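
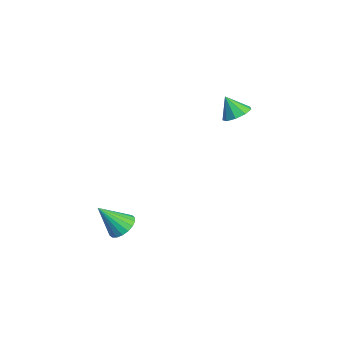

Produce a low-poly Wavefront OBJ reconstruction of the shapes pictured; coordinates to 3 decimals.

v -3.248 2.765 2.643
v -2.698 2.956 2.974
v -3.632 2.355 3.517
v -3.014 3.288 2.991
v -3.44 3.375 2.845
v -3.776 3.177 2.604
v -3.865 2.786 2.382
v -3.665 2.386 2.281
v -3.271 2.163 2.35
v -2.865 2.222 2.555
v -2.639 2.536 2.802
v -1.529 -2.456 -2.124
v -1.035 -2.131 -1.788
v -1.711 -3.404 -0.936
v -1.283 -1.979 -1.705
v -1.58 -1.922 -1.705
v -1.867 -1.971 -1.788
v -2.087 -2.116 -1.938
v -2.197 -2.328 -2.124
v -2.174 -2.565 -2.31
v -2.023 -2.781 -2.459
v -1.774 -2.933 -2.542
v -1.477 -2.99 -2.542
v -1.19 -2.941 -2.459
v -0.97 -2.796 -2.31
v -0.861 -2.584 -2.123
v -0.884 -2.347 -1.937
f 2 1 4
f 2 4 3
f 4 1 5
f 4 5 3
f 5 1 6
f 5 6 3
f 6 1 7
f 6 7 3
f 7 1 8
f 7 8 3
f 8 1 9
f 8 9 3
f 9 1 10
f 9 10 3
f 10 1 11
f 10 11 3
f 11 1 2
f 11 2 3
f 13 12 15
f 13 15 14
f 15 12 16
f 15 16 14
f 16 12 17
f 16 17 14
f 17 12 18
f 17 18 14
f 18 12 19
f 18 19 14
f 19 12 20
f 19 20 14
f 20 12 21
f 20 21 14
f 21 12 22
f 21 22 14
f 22 12 23
f 22 23 14
f 23 12 24
f 23 24 14
f 24 12 25
f 24 25 14
f 25 12 26
f 25 26 14
f 26 12 27
f 26 27 14
f 27 12 13
f 27 13 14



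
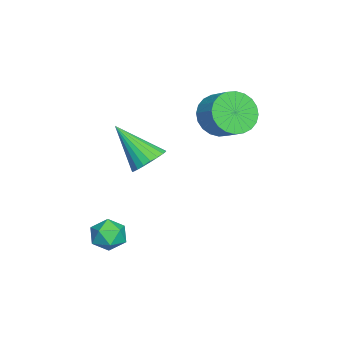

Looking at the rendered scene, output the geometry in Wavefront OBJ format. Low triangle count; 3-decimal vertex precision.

v 2.134 -1.318 -0.863
v 2.78 -1.141 -0.482
v 1.646 -2.642 0.583
v 2.571 -0.931 -0.36
v 2.287 -0.788 -0.325
v 1.976 -0.736 -0.383
v 1.693 -0.786 -0.524
v 1.486 -0.927 -0.724
v 1.391 -1.136 -0.947
v 1.425 -1.376 -1.156
v 1.581 -1.607 -1.314
v 1.833 -1.787 -1.394
v 2.137 -1.886 -1.382
v 2.441 -1.887 -1.281
v 2.692 -1.79 -1.107
v 2.846 -1.611 -0.891
v 2.877 -1.381 -0.67
v -0.977 0.787 0.013
v -0.229 0.54 -0.603
v 0.464 1.206 -0.029
v -0.283 1.453 0.587
v -0.378 0.851 -0.785
v 0.316 1.518 -0.211
v -0.618 1.153 -0.846
v 0.076 1.819 -0.271
v -0.912 1.399 -0.775
v -0.219 2.065 -0.201
v -1.217 1.552 -0.585
v -0.523 2.218 -0.011
v -1.485 1.588 -0.304
v -0.791 2.254 0.271
v -1.675 1.502 0.026
v -0.982 2.169 0.6
v -1.759 1.308 0.354
v -1.066 1.974 0.928
v -1.724 1.034 0.629
v -1.031 1.7 1.203
v -1.576 0.722 0.811
v -0.882 1.389 1.385
v -1.336 0.421 0.871
v -0.642 1.087 1.446
v -1.041 0.175 0.801
v -0.348 0.841 1.375
v -0.737 0.022 0.611
v -0.043 0.688 1.185
v -0.469 -0.014 0.329
v 0.225 0.652 0.904
v -0.278 0.071 -0
v 0.415 0.738 0.574
v -0.194 0.266 -0.328
v 0.499 0.932 0.246
v 3.101 -2.064 -3.733
v 3.818 -2.087 -3.493
v 3.302 -3.053 -4.427
v 4.019 -3.076 -4.187
v 3.455 -3.237 -3.709
v 3.33 -2.626 -3.28
v 3.79 -2.514 -4.64
v 3.665 -1.903 -4.211
v 4.244 -2.365 -4.053
v 4.037 -2.812 -3.478
v 3.083 -2.328 -4.442
v 2.876 -2.775 -3.867
f 2 1 4
f 2 4 3
f 4 1 5
f 4 5 3
f 5 1 6
f 5 6 3
f 6 1 7
f 6 7 3
f 7 1 8
f 7 8 3
f 8 1 9
f 8 9 3
f 9 1 10
f 9 10 3
f 10 1 11
f 10 11 3
f 11 1 12
f 11 12 3
f 12 1 13
f 12 13 3
f 13 1 14
f 13 14 3
f 14 1 15
f 14 15 3
f 15 1 16
f 15 16 3
f 16 1 17
f 16 17 3
f 17 1 2
f 17 2 3
f 19 18 22
f 19 22 20
f 20 22 23
f 20 23 21
f 22 18 24
f 22 24 23
f 23 24 25
f 23 25 21
f 24 18 26
f 24 26 25
f 25 26 27
f 25 27 21
f 26 18 28
f 26 28 27
f 27 28 29
f 27 29 21
f 28 18 30
f 28 30 29
f 29 30 31
f 29 31 21
f 30 18 32
f 30 32 31
f 31 32 33
f 31 33 21
f 32 18 34
f 32 34 33
f 33 34 35
f 33 35 21
f 34 18 36
f 34 36 35
f 35 36 37
f 35 37 21
f 36 18 38
f 36 38 37
f 37 38 39
f 37 39 21
f 38 18 40
f 38 40 39
f 39 40 41
f 39 41 21
f 40 18 42
f 40 42 41
f 41 42 43
f 41 43 21
f 42 18 44
f 42 44 43
f 43 44 45
f 43 45 21
f 44 18 46
f 44 46 45
f 45 46 47
f 45 47 21
f 46 18 48
f 46 48 47
f 47 48 49
f 47 49 21
f 48 18 50
f 48 50 49
f 49 50 51
f 49 51 21
f 50 18 19
f 50 19 51
f 51 19 20
f 51 20 21
f 52 63 57
f 52 57 53
f 52 53 59
f 52 59 62
f 52 62 63
f 53 57 61
f 57 63 56
f 63 62 54
f 62 59 58
f 59 53 60
f 55 61 56
f 55 56 54
f 55 54 58
f 55 58 60
f 55 60 61
f 56 61 57
f 54 56 63
f 58 54 62
f 60 58 59
f 61 60 53



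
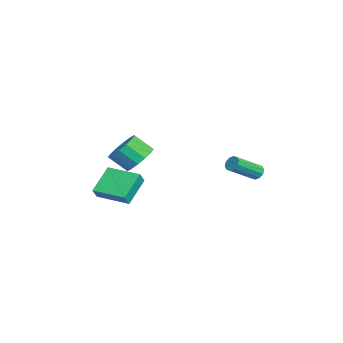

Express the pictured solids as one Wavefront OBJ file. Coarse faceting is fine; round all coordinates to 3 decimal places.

v 2.009 4.089 2.229
v 2.246 4.432 2.523
v 3.028 3.033 3.525
v 2.791 2.691 3.231
v 1.966 4.369 2.653
v 2.748 2.97 3.655
v 1.703 4.199 2.622
v 2.484 2.8 3.624
v 1.556 3.987 2.44
v 2.338 2.588 3.442
v 1.583 3.814 2.178
v 2.364 2.416 3.18
v 1.772 3.747 1.935
v 2.554 2.348 2.937
v 2.052 3.81 1.805
v 2.834 2.411 2.807
v 2.316 3.98 1.836
v 3.097 2.581 2.838
v 2.462 4.192 2.018
v 3.244 2.793 3.02
v 2.436 4.364 2.28
v 3.217 2.966 3.282
v -1.972 -1.922 1.675
v -1.461 -2.633 1.042
v -1.697 -3.648 1.992
v -2.208 -2.938 2.625
v -1.062 -2.418 1.371
v -1.298 -3.434 2.32
v -0.908 -2.071 1.781
v -1.143 -3.086 2.73
v -1.038 -1.684 2.162
v -1.274 -2.699 3.112
v -1.419 -1.361 2.413
v -1.655 -2.376 3.363
v -1.948 -1.188 2.467
v -2.184 -2.203 3.416
v -2.483 -1.212 2.308
v -2.719 -2.227 3.258
v -2.882 -1.426 1.98
v -3.118 -2.442 2.929
v -3.037 -1.774 1.57
v -3.272 -2.789 2.519
v -2.906 -2.161 1.188
v -3.142 -3.176 2.138
v -2.525 -2.484 0.937
v -2.761 -3.499 1.887
v -1.996 -2.657 0.884
v -2.232 -3.672 1.833
v 1.567 -4.56 0.887
v 0.349 -3.716 2.076
v 1.109 -4.323 0.249
v -0.109 -3.478 1.438
v 2.609 -2.882 0.762
v 1.391 -2.037 1.951
v 2.151 -2.644 0.124
v 0.933 -1.8 1.313
f 2 1 5
f 2 5 3
f 3 5 6
f 3 6 4
f 5 1 7
f 5 7 6
f 6 7 8
f 6 8 4
f 7 1 9
f 7 9 8
f 8 9 10
f 8 10 4
f 9 1 11
f 9 11 10
f 10 11 12
f 10 12 4
f 11 1 13
f 11 13 12
f 12 13 14
f 12 14 4
f 13 1 15
f 13 15 14
f 14 15 16
f 14 16 4
f 15 1 17
f 15 17 16
f 16 17 18
f 16 18 4
f 17 1 19
f 17 19 18
f 18 19 20
f 18 20 4
f 19 1 21
f 19 21 20
f 20 21 22
f 20 22 4
f 21 1 2
f 21 2 22
f 22 2 3
f 22 3 4
f 24 23 27
f 24 27 25
f 25 27 28
f 25 28 26
f 27 23 29
f 27 29 28
f 28 29 30
f 28 30 26
f 29 23 31
f 29 31 30
f 30 31 32
f 30 32 26
f 31 23 33
f 31 33 32
f 32 33 34
f 32 34 26
f 33 23 35
f 33 35 34
f 34 35 36
f 34 36 26
f 35 23 37
f 35 37 36
f 36 37 38
f 36 38 26
f 37 23 39
f 37 39 38
f 38 39 40
f 38 40 26
f 39 23 41
f 39 41 40
f 40 41 42
f 40 42 26
f 41 23 43
f 41 43 42
f 42 43 44
f 42 44 26
f 43 23 45
f 43 45 44
f 44 45 46
f 44 46 26
f 45 23 47
f 45 47 46
f 46 47 48
f 46 48 26
f 47 23 24
f 47 24 48
f 48 24 25
f 48 25 26
f 50 52 49
f 53 50 49
f 49 52 51
f 51 53 49
f 50 56 52
f 54 50 53
f 54 56 50
f 52 56 51
f 55 53 51
f 51 56 55
f 55 54 53
f 56 54 55



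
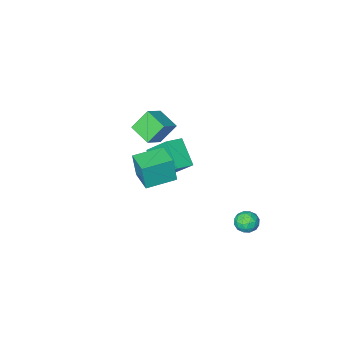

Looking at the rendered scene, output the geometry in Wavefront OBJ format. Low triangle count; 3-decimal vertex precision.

v -1.558 -3.781 -4.007
v -1.725 -5.22 -2.778
v -2.045 -2.488 -2.56
v -2.213 -3.927 -1.331
v -0.447 -3.673 -3.729
v -0.615 -5.112 -2.5
v -0.935 -2.38 -2.282
v -1.102 -3.819 -1.053
v -2.415 3.446 -3.46
v -2.051 3.618 -2.843
v -1.729 2.482 -3.597
v -1.365 2.654 -2.98
v -2.066 2.431 -2.944
v -2.49 3.027 -2.86
v -1.29 3.073 -3.58
v -1.714 3.669 -3.496
v -1.356 3.387 -2.918
v -1.835 2.99 -2.525
v -1.945 3.11 -3.915
v -2.424 2.713 -3.522
v -2.293 3.617 -3.14
v -1.487 2.483 -3.3
v -1.899 2.353 -3.279
v -1.685 2.453 -2.917
v -2.551 3.269 -3.149
v -2.337 3.37 -2.787
v -2.346 2.673 -2.846
v -1.443 2.73 -3.653
v -1.229 2.831 -3.291
v -2.095 3.647 -3.523
v -1.881 3.747 -3.161
v -1.434 3.427 -3.594
v -1.671 3.582 -2.821
v -1.268 3.015 -2.901
v -1.224 3.262 -3.254
v -1.473 3.612 -3.204
v -1.953 3.348 -2.59
v -1.549 2.782 -2.67
v -1.961 2.651 -2.649
v -2.21 3.001 -2.6
v -1.544 3.213 -2.634
v -2.231 3.318 -3.77
v -1.827 2.752 -3.85
v -1.57 3.099 -3.84
v -1.819 3.449 -3.791
v -2.512 3.085 -3.539
v -2.109 2.518 -3.619
v -2.307 2.488 -3.236
v -2.556 2.838 -3.186
v -2.236 2.887 -3.806
v 0.728 -0.744 -0.096
v 0.873 -0.898 1.449
v 1.042 0.759 0.025
v 1.186 0.604 1.57
v 2.434 -1.084 -0.29
v 2.578 -1.239 1.255
v 2.747 0.418 -0.169
v 2.892 0.264 1.376
v -0.293 -3.064 2.456
v 0.756 -2.65 3.161
v -0.506 -1.756 2.004
v 0.543 -1.342 2.709
v 0.577 -3.318 1.311
v 1.626 -2.904 2.016
v 0.364 -2.01 0.859
v 1.413 -1.596 1.564
f 2 4 1
f 5 2 1
f 1 4 3
f 3 5 1
f 2 8 4
f 6 2 5
f 6 8 2
f 4 8 3
f 7 5 3
f 3 8 7
f 7 6 5
f 8 6 7
f 9 46 25
f 46 20 49
f 25 49 14
f 46 49 25
f 9 25 21
f 25 14 26
f 21 26 10
f 25 26 21
f 9 21 30
f 21 10 31
f 30 31 16
f 21 31 30
f 9 30 42
f 30 16 45
f 42 45 19
f 30 45 42
f 9 42 46
f 42 19 50
f 46 50 20
f 42 50 46
f 10 26 37
f 26 14 40
f 37 40 18
f 26 40 37
f 14 49 27
f 49 20 48
f 27 48 13
f 49 48 27
f 20 50 47
f 50 19 43
f 47 43 11
f 50 43 47
f 19 45 44
f 45 16 32
f 44 32 15
f 45 32 44
f 16 31 36
f 31 10 33
f 36 33 17
f 31 33 36
f 12 38 24
f 38 18 39
f 24 39 13
f 38 39 24
f 12 24 22
f 24 13 23
f 22 23 11
f 24 23 22
f 12 22 29
f 22 11 28
f 29 28 15
f 22 28 29
f 12 29 34
f 29 15 35
f 34 35 17
f 29 35 34
f 12 34 38
f 34 17 41
f 38 41 18
f 34 41 38
f 13 39 27
f 39 18 40
f 27 40 14
f 39 40 27
f 11 23 47
f 23 13 48
f 47 48 20
f 23 48 47
f 15 28 44
f 28 11 43
f 44 43 19
f 28 43 44
f 17 35 36
f 35 15 32
f 36 32 16
f 35 32 36
f 18 41 37
f 41 17 33
f 37 33 10
f 41 33 37
f 52 54 51
f 55 52 51
f 51 54 53
f 53 55 51
f 52 58 54
f 56 52 55
f 56 58 52
f 54 58 53
f 57 55 53
f 53 58 57
f 57 56 55
f 58 56 57
f 60 62 59
f 63 60 59
f 59 62 61
f 61 63 59
f 60 66 62
f 64 60 63
f 64 66 60
f 62 66 61
f 65 63 61
f 61 66 65
f 65 64 63
f 66 64 65



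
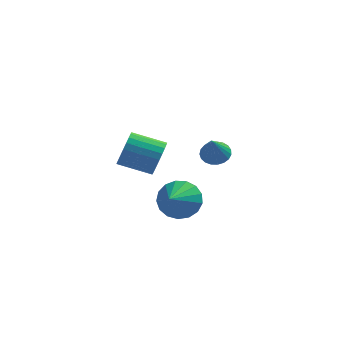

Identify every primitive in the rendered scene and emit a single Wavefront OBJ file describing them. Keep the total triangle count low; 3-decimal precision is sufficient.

v 2.109 1.087 -1.581
v 3.092 0.905 -1.599
v 1.871 -0.287 -0.719
v 3.031 1.165 -1.202
v 2.759 1.407 -0.892
v 2.338 1.576 -0.739
v 1.864 1.633 -0.78
v 1.447 1.564 -1.004
v 1.181 1.387 -1.36
v 1.128 1.141 -1.767
v 1.3 0.882 -2.132
v 1.657 0.671 -2.37
v 2.118 0.555 -2.428
v 2.577 0.561 -2.291
v 2.928 0.687 -1.992
v 3.339 3.273 0.072
v 3.978 3.442 0.23
v 3.261 2.387 1.328
v 3.83 3.643 0.363
v 3.596 3.78 0.445
v 3.319 3.829 0.463
v 3.044 3.783 0.413
v 2.821 3.648 0.304
v 2.687 3.448 0.155
v 2.666 3.218 -0.009
v 2.761 2.998 -0.158
v 2.956 2.825 -0.268
v 3.217 2.73 -0.319
v 3.499 2.729 -0.303
v 3.754 2.822 -0.222
v 3.937 2.992 -0.09
v 4.016 3.212 0.07
v 1.778 -2.177 2.768
v 2.017 -1.806 3.47
v 0.602 -1.773 3.935
v 0.362 -2.143 3.232
v 1.961 -1.55 3.28
v 0.546 -1.517 3.745
v 1.876 -1.39 3.012
v 0.461 -1.356 3.477
v 1.777 -1.349 2.706
v 0.362 -1.316 3.171
v 1.678 -1.434 2.41
v 0.263 -1.401 2.875
v 1.594 -1.633 2.168
v 0.178 -1.599 2.633
v 1.538 -1.914 2.018
v 0.122 -1.88 2.483
v 1.518 -2.235 1.981
v 0.103 -2.202 2.446
v 1.538 -2.547 2.065
v 0.123 -2.514 2.53
v 1.594 -2.803 2.255
v 0.179 -2.77 2.72
v 1.679 -2.964 2.523
v 0.264 -2.93 2.988
v 1.778 -3.004 2.829
v 0.363 -2.971 3.294
v 1.877 -2.919 3.125
v 0.462 -2.886 3.59
v 1.962 -2.721 3.367
v 0.546 -2.687 3.832
v 2.018 -2.44 3.517
v 0.602 -2.406 3.982
v 2.037 -2.118 3.554
v 0.622 -2.085 4.019
f 2 1 4
f 2 4 3
f 4 1 5
f 4 5 3
f 5 1 6
f 5 6 3
f 6 1 7
f 6 7 3
f 7 1 8
f 7 8 3
f 8 1 9
f 8 9 3
f 9 1 10
f 9 10 3
f 10 1 11
f 10 11 3
f 11 1 12
f 11 12 3
f 12 1 13
f 12 13 3
f 13 1 14
f 13 14 3
f 14 1 15
f 14 15 3
f 15 1 2
f 15 2 3
f 17 16 19
f 17 19 18
f 19 16 20
f 19 20 18
f 20 16 21
f 20 21 18
f 21 16 22
f 21 22 18
f 22 16 23
f 22 23 18
f 23 16 24
f 23 24 18
f 24 16 25
f 24 25 18
f 25 16 26
f 25 26 18
f 26 16 27
f 26 27 18
f 27 16 28
f 27 28 18
f 28 16 29
f 28 29 18
f 29 16 30
f 29 30 18
f 30 16 31
f 30 31 18
f 31 16 32
f 31 32 18
f 32 16 17
f 32 17 18
f 34 33 37
f 34 37 35
f 35 37 38
f 35 38 36
f 37 33 39
f 37 39 38
f 38 39 40
f 38 40 36
f 39 33 41
f 39 41 40
f 40 41 42
f 40 42 36
f 41 33 43
f 41 43 42
f 42 43 44
f 42 44 36
f 43 33 45
f 43 45 44
f 44 45 46
f 44 46 36
f 45 33 47
f 45 47 46
f 46 47 48
f 46 48 36
f 47 33 49
f 47 49 48
f 48 49 50
f 48 50 36
f 49 33 51
f 49 51 50
f 50 51 52
f 50 52 36
f 51 33 53
f 51 53 52
f 52 53 54
f 52 54 36
f 53 33 55
f 53 55 54
f 54 55 56
f 54 56 36
f 55 33 57
f 55 57 56
f 56 57 58
f 56 58 36
f 57 33 59
f 57 59 58
f 58 59 60
f 58 60 36
f 59 33 61
f 59 61 60
f 60 61 62
f 60 62 36
f 61 33 63
f 61 63 62
f 62 63 64
f 62 64 36
f 63 33 65
f 63 65 64
f 64 65 66
f 64 66 36
f 65 33 34
f 65 34 66
f 66 34 35
f 66 35 36



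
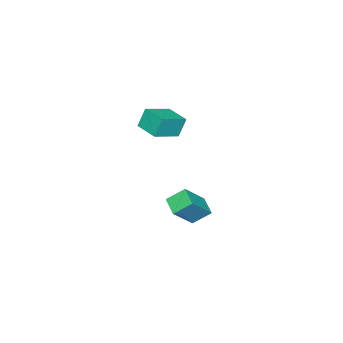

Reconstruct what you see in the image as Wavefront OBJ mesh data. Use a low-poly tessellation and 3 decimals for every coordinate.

v 0.822 -2.186 1.532
v 0.465 -2.006 2.492
v 1.237 -1.04 1.472
v 0.88 -0.861 2.432
v 2.1 -2.619 2.088
v 1.743 -2.44 3.048
v 2.515 -1.474 2.028
v 2.158 -1.294 2.988
v -0.212 -0.564 -3.449
v 0.918 -0.887 -2.208
v 0.366 0.18 -3.783
v 1.497 -0.143 -2.542
v 0.303 -1.257 -4.098
v 1.434 -1.58 -2.857
v 0.882 -0.513 -4.432
v 2.012 -0.836 -3.191
f 2 4 1
f 5 2 1
f 1 4 3
f 3 5 1
f 2 8 4
f 6 2 5
f 6 8 2
f 4 8 3
f 7 5 3
f 3 8 7
f 7 6 5
f 8 6 7
f 10 12 9
f 13 10 9
f 9 12 11
f 11 13 9
f 10 16 12
f 14 10 13
f 14 16 10
f 12 16 11
f 15 13 11
f 11 16 15
f 15 14 13
f 16 14 15



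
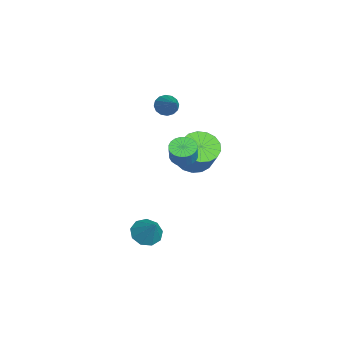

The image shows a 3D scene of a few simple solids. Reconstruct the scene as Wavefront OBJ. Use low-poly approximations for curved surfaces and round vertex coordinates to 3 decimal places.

v 1.61 -1.448 1.843
v 2.232 -1.596 1.536
v 2.693 -1.64 2.489
v 2.07 -1.492 2.797
v 2.241 -1.319 1.544
v 2.701 -1.363 2.498
v 2.153 -1.062 1.599
v 2.614 -1.106 2.552
v 1.983 -0.864 1.69
v 2.443 -0.908 2.644
v 1.755 -0.754 1.805
v 2.216 -0.798 2.758
v 1.506 -0.75 1.925
v 1.967 -0.794 2.879
v 1.272 -0.853 2.033
v 1.733 -0.897 2.987
v 1.09 -1.046 2.113
v 1.551 -1.09 3.066
v 0.987 -1.3 2.151
v 1.448 -1.344 3.104
v 0.979 -1.577 2.142
v 1.439 -1.621 3.096
v 1.066 -1.834 2.088
v 1.527 -1.878 3.041
v 1.237 -2.032 1.996
v 1.697 -2.076 2.95
v 1.464 -2.142 1.882
v 1.925 -2.186 2.835
v 1.713 -2.146 1.761
v 2.174 -2.19 2.715
v 1.947 -2.043 1.653
v 2.408 -2.087 2.607
v 2.129 -1.85 1.574
v 2.59 -1.894 2.527
v 1.036 -3.306 -4.298
v 1.498 -4.038 -4.378
v 1.964 -2.854 -3.062
v 1.737 -3.609 -4.714
v 1.648 -3.038 -4.855
v 1.272 -2.592 -4.736
v 0.786 -2.48 -4.411
v 0.417 -2.754 -4.034
v 0.337 -3.286 -3.78
v 0.584 -3.827 -3.768
v 1.043 -4.124 -4.004
v -3.366 -0.822 -1.618
v -2.601 -0.404 -2.239
v -1.569 -0.04 -0.723
v -2.334 -0.458 -0.102
v -2.902 -0.005 -2.13
v -1.87 0.359 -0.614
v -3.31 0.208 -1.904
v -2.278 0.572 -0.387
v -3.73 0.184 -1.612
v -2.698 0.548 -0.095
v -4.067 -0.07 -1.322
v -3.035 0.294 0.195
v -4.243 -0.496 -1.099
v -3.211 -0.132 0.417
v -4.219 -0.997 -0.996
v -3.186 -0.633 0.521
v -3.999 -1.458 -1.035
v -2.967 -1.094 0.481
v -3.634 -1.773 -1.208
v -2.602 -1.409 0.309
v -3.208 -1.87 -1.474
v -2.175 -1.506 0.042
v -2.818 -1.727 -1.774
v -1.786 -1.363 -0.258
v -2.553 -1.377 -2.038
v -1.521 -1.013 -0.522
v -2.475 -0.899 -2.206
v -1.443 -0.536 -0.69
v -3.26 -2.225 2.479
v -3.003 -1.862 1.979
v -1.56 -1.775 3.681
v -3.192 -1.638 2.163
v -3.4 -1.572 2.433
v -3.571 -1.681 2.715
v -3.658 -1.935 2.933
v -3.638 -2.268 3.031
v -3.518 -2.589 2.98
v -3.328 -2.812 2.795
v -3.12 -2.879 2.526
v -2.949 -2.77 2.244
v -2.862 -2.516 2.025
v -2.882 -2.183 1.928
f 2 1 5
f 2 5 3
f 3 5 6
f 3 6 4
f 5 1 7
f 5 7 6
f 6 7 8
f 6 8 4
f 7 1 9
f 7 9 8
f 8 9 10
f 8 10 4
f 9 1 11
f 9 11 10
f 10 11 12
f 10 12 4
f 11 1 13
f 11 13 12
f 12 13 14
f 12 14 4
f 13 1 15
f 13 15 14
f 14 15 16
f 14 16 4
f 15 1 17
f 15 17 16
f 16 17 18
f 16 18 4
f 17 1 19
f 17 19 18
f 18 19 20
f 18 20 4
f 19 1 21
f 19 21 20
f 20 21 22
f 20 22 4
f 21 1 23
f 21 23 22
f 22 23 24
f 22 24 4
f 23 1 25
f 23 25 24
f 24 25 26
f 24 26 4
f 25 1 27
f 25 27 26
f 26 27 28
f 26 28 4
f 27 1 29
f 27 29 28
f 28 29 30
f 28 30 4
f 29 1 31
f 29 31 30
f 30 31 32
f 30 32 4
f 31 1 33
f 31 33 32
f 32 33 34
f 32 34 4
f 33 1 2
f 33 2 34
f 34 2 3
f 34 3 4
f 36 35 38
f 36 38 37
f 38 35 39
f 38 39 37
f 39 35 40
f 39 40 37
f 40 35 41
f 40 41 37
f 41 35 42
f 41 42 37
f 42 35 43
f 42 43 37
f 43 35 44
f 43 44 37
f 44 35 45
f 44 45 37
f 45 35 36
f 45 36 37
f 47 46 50
f 47 50 48
f 48 50 51
f 48 51 49
f 50 46 52
f 50 52 51
f 51 52 53
f 51 53 49
f 52 46 54
f 52 54 53
f 53 54 55
f 53 55 49
f 54 46 56
f 54 56 55
f 55 56 57
f 55 57 49
f 56 46 58
f 56 58 57
f 57 58 59
f 57 59 49
f 58 46 60
f 58 60 59
f 59 60 61
f 59 61 49
f 60 46 62
f 60 62 61
f 61 62 63
f 61 63 49
f 62 46 64
f 62 64 63
f 63 64 65
f 63 65 49
f 64 46 66
f 64 66 65
f 65 66 67
f 65 67 49
f 66 46 68
f 66 68 67
f 67 68 69
f 67 69 49
f 68 46 70
f 68 70 69
f 69 70 71
f 69 71 49
f 70 46 72
f 70 72 71
f 71 72 73
f 71 73 49
f 72 46 47
f 72 47 73
f 73 47 48
f 73 48 49
f 75 74 77
f 75 77 76
f 77 74 78
f 77 78 76
f 78 74 79
f 78 79 76
f 79 74 80
f 79 80 76
f 80 74 81
f 80 81 76
f 81 74 82
f 81 82 76
f 82 74 83
f 82 83 76
f 83 74 84
f 83 84 76
f 84 74 85
f 84 85 76
f 85 74 86
f 85 86 76
f 86 74 87
f 86 87 76
f 87 74 75
f 87 75 76



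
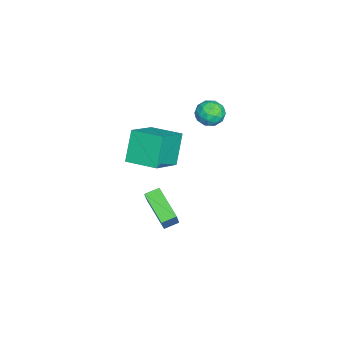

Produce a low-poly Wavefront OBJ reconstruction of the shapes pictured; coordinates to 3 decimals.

v -2.022 -1.121 1.275
v -0.287 -1.81 2.361
v -1.456 0.609 1.469
v 0.279 -0.081 2.555
v -1.019 -1.259 -0.415
v 0.716 -1.949 0.671
v -0.453 0.47 -0.221
v 1.282 -0.219 0.865
v -2.023 2.427 2.162
v -1.355 1.968 2.422
v -2.785 1.892 3.178
v -2.117 1.433 3.438
v -2.113 2.28 3.529
v -1.642 2.61 2.902
v -2.498 1.25 2.698
v -2.027 1.58 2.071
v -1.648 1.24 2.753
v -1.41 1.877 3.267
v -2.73 1.983 2.333
v -2.492 2.62 2.847
v -1.622 2.244 2.203
v -2.518 1.616 3.397
v -2.516 2.113 3.451
v -2.123 1.843 3.604
v -1.791 2.622 2.485
v -1.398 2.352 2.638
v -1.844 2.535 3.289
v -2.742 1.508 2.962
v -2.349 1.238 3.115
v -2.017 2.017 1.996
v -1.624 1.747 2.149
v -2.296 1.325 2.311
v -1.401 1.547 2.55
v -1.85 1.232 3.147
v -2.073 1.125 2.713
v -1.796 1.319 2.344
v -1.262 1.921 2.852
v -1.71 1.606 3.449
v -1.708 2.104 3.503
v -1.431 2.298 3.134
v -1.434 1.493 3.047
v -2.43 2.254 2.151
v -2.878 1.939 2.748
v -2.709 1.562 2.466
v -2.432 1.756 2.097
v -2.29 2.628 2.453
v -2.739 2.313 3.05
v -2.344 2.541 3.256
v -2.067 2.735 2.887
v -2.706 2.367 2.553
v 0.216 -0.061 -5.017
v -1.213 -1.226 -4.097
v -0.202 0.656 -4.757
v -1.63 -0.509 -3.837
v 0.99 -0.051 -3.803
v -0.438 -1.216 -2.883
v 0.573 0.666 -3.543
v -0.856 -0.499 -2.623
f 2 4 1
f 5 2 1
f 1 4 3
f 3 5 1
f 2 8 4
f 6 2 5
f 6 8 2
f 4 8 3
f 7 5 3
f 3 8 7
f 7 6 5
f 8 6 7
f 9 46 25
f 46 20 49
f 25 49 14
f 46 49 25
f 9 25 21
f 25 14 26
f 21 26 10
f 25 26 21
f 9 21 30
f 21 10 31
f 30 31 16
f 21 31 30
f 9 30 42
f 30 16 45
f 42 45 19
f 30 45 42
f 9 42 46
f 42 19 50
f 46 50 20
f 42 50 46
f 10 26 37
f 26 14 40
f 37 40 18
f 26 40 37
f 14 49 27
f 49 20 48
f 27 48 13
f 49 48 27
f 20 50 47
f 50 19 43
f 47 43 11
f 50 43 47
f 19 45 44
f 45 16 32
f 44 32 15
f 45 32 44
f 16 31 36
f 31 10 33
f 36 33 17
f 31 33 36
f 12 38 24
f 38 18 39
f 24 39 13
f 38 39 24
f 12 24 22
f 24 13 23
f 22 23 11
f 24 23 22
f 12 22 29
f 22 11 28
f 29 28 15
f 22 28 29
f 12 29 34
f 29 15 35
f 34 35 17
f 29 35 34
f 12 34 38
f 34 17 41
f 38 41 18
f 34 41 38
f 13 39 27
f 39 18 40
f 27 40 14
f 39 40 27
f 11 23 47
f 23 13 48
f 47 48 20
f 23 48 47
f 15 28 44
f 28 11 43
f 44 43 19
f 28 43 44
f 17 35 36
f 35 15 32
f 36 32 16
f 35 32 36
f 18 41 37
f 41 17 33
f 37 33 10
f 41 33 37
f 52 54 51
f 55 52 51
f 51 54 53
f 53 55 51
f 52 58 54
f 56 52 55
f 56 58 52
f 54 58 53
f 57 55 53
f 53 58 57
f 57 56 55
f 58 56 57



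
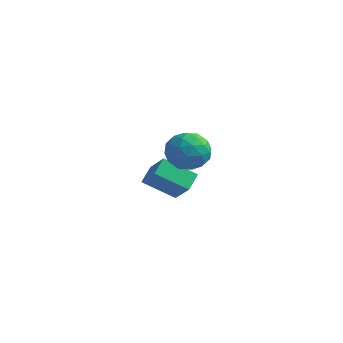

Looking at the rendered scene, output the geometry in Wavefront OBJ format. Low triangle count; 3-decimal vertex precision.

v 2.818 -0.932 3.806
v 3.502 -0.77 2.862
v 3.718 -2.57 4.178
v 4.402 -2.408 3.234
v 4.52 -1.707 4.172
v 3.963 -0.695 3.943
v 3.257 -2.645 3.097
v 2.7 -1.633 2.868
v 3.773 -1.829 2.423
v 4.554 -1.249 3.088
v 2.666 -2.091 3.952
v 3.447 -1.511 4.617
v 3.081 -0.707 3.301
v 4.139 -2.633 3.739
v 4.208 -2.22 4.29
v 4.61 -2.125 3.735
v 3.352 -0.663 3.937
v 3.754 -0.568 3.381
v 4.352 -1.118 4.152
v 3.466 -2.772 3.659
v 3.868 -2.677 3.103
v 2.61 -1.215 3.305
v 3.012 -1.12 2.75
v 2.868 -2.222 2.888
v 3.643 -1.235 2.489
v 4.172 -2.197 2.707
v 3.498 -2.337 2.627
v 3.171 -1.742 2.492
v 4.101 -0.894 2.879
v 4.63 -1.856 3.098
v 4.699 -1.444 3.65
v 4.372 -0.849 3.514
v 4.261 -1.516 2.622
v 2.59 -1.484 3.942
v 3.119 -2.446 4.161
v 2.848 -2.491 3.526
v 2.521 -1.896 3.39
v 3.048 -1.143 4.333
v 3.577 -2.105 4.551
v 4.049 -1.598 4.548
v 3.722 -1.003 4.413
v 2.959 -1.824 4.418
v -0.942 2.536 -1.226
v -1.052 3.561 -0.633
v -2.113 3.124 -2.46
v -2.223 4.15 -1.867
v 0.603 3.33 -2.313
v 0.493 4.356 -1.72
v -0.568 3.919 -3.547
v -0.678 4.944 -2.954
f 1 38 17
f 38 12 41
f 17 41 6
f 38 41 17
f 1 17 13
f 17 6 18
f 13 18 2
f 17 18 13
f 1 13 22
f 13 2 23
f 22 23 8
f 13 23 22
f 1 22 34
f 22 8 37
f 34 37 11
f 22 37 34
f 1 34 38
f 34 11 42
f 38 42 12
f 34 42 38
f 2 18 29
f 18 6 32
f 29 32 10
f 18 32 29
f 6 41 19
f 41 12 40
f 19 40 5
f 41 40 19
f 12 42 39
f 42 11 35
f 39 35 3
f 42 35 39
f 11 37 36
f 37 8 24
f 36 24 7
f 37 24 36
f 8 23 28
f 23 2 25
f 28 25 9
f 23 25 28
f 4 30 16
f 30 10 31
f 16 31 5
f 30 31 16
f 4 16 14
f 16 5 15
f 14 15 3
f 16 15 14
f 4 14 21
f 14 3 20
f 21 20 7
f 14 20 21
f 4 21 26
f 21 7 27
f 26 27 9
f 21 27 26
f 4 26 30
f 26 9 33
f 30 33 10
f 26 33 30
f 5 31 19
f 31 10 32
f 19 32 6
f 31 32 19
f 3 15 39
f 15 5 40
f 39 40 12
f 15 40 39
f 7 20 36
f 20 3 35
f 36 35 11
f 20 35 36
f 9 27 28
f 27 7 24
f 28 24 8
f 27 24 28
f 10 33 29
f 33 9 25
f 29 25 2
f 33 25 29
f 44 46 43
f 47 44 43
f 43 46 45
f 45 47 43
f 44 50 46
f 48 44 47
f 48 50 44
f 46 50 45
f 49 47 45
f 45 50 49
f 49 48 47
f 50 48 49



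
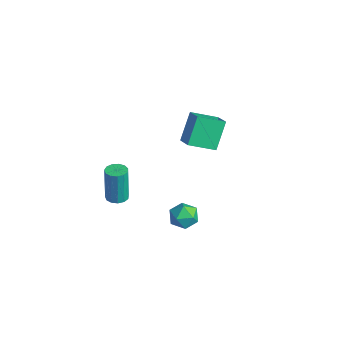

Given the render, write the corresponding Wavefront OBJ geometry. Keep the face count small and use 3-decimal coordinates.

v -2.714 2.908 1.197
v -1.756 2.792 1.659
v -2.241 4.261 0.556
v -1.283 4.145 1.018
v -2.137 2.035 -0.218
v -1.179 1.919 0.244
v -1.664 3.388 -0.859
v -0.706 3.272 -0.397
v 3.046 -0.279 -0.456
v 3.446 -0.198 0.219
v 3.334 -1.522 -0.479
v 3.734 -1.441 0.196
v 2.949 -1.373 0.193
v 2.77 -0.605 0.207
v 4.01 -1.115 -0.467
v 3.831 -0.347 -0.453
v 4.041 -0.715 0.212
v 3.386 -0.875 0.62
v 3.394 -0.845 -0.88
v 2.739 -1.005 -0.472
v 1.186 -3.222 0.565
v 1.599 -2.844 0.586
v 1.427 -2.76 2.476
v 1.014 -3.138 2.455
v 1.331 -2.681 0.554
v 1.159 -2.597 2.444
v 1.016 -2.69 0.526
v 0.844 -2.606 2.416
v 0.756 -2.867 0.51
v 0.584 -2.783 2.4
v 0.632 -3.158 0.512
v 0.46 -3.073 2.402
v 0.684 -3.468 0.53
v 0.512 -3.384 2.42
v 0.895 -3.701 0.56
v 0.723 -3.617 2.45
v 1.199 -3.781 0.591
v 1.027 -3.697 2.481
v 1.498 -3.684 0.614
v 1.326 -3.6 2.504
v 1.699 -3.441 0.621
v 1.527 -3.356 2.512
v 1.736 -3.127 0.611
v 1.564 -3.043 2.501
f 2 4 1
f 5 2 1
f 1 4 3
f 3 5 1
f 2 8 4
f 6 2 5
f 6 8 2
f 4 8 3
f 7 5 3
f 3 8 7
f 7 6 5
f 8 6 7
f 9 20 14
f 9 14 10
f 9 10 16
f 9 16 19
f 9 19 20
f 10 14 18
f 14 20 13
f 20 19 11
f 19 16 15
f 16 10 17
f 12 18 13
f 12 13 11
f 12 11 15
f 12 15 17
f 12 17 18
f 13 18 14
f 11 13 20
f 15 11 19
f 17 15 16
f 18 17 10
f 22 21 25
f 22 25 23
f 23 25 26
f 23 26 24
f 25 21 27
f 25 27 26
f 26 27 28
f 26 28 24
f 27 21 29
f 27 29 28
f 28 29 30
f 28 30 24
f 29 21 31
f 29 31 30
f 30 31 32
f 30 32 24
f 31 21 33
f 31 33 32
f 32 33 34
f 32 34 24
f 33 21 35
f 33 35 34
f 34 35 36
f 34 36 24
f 35 21 37
f 35 37 36
f 36 37 38
f 36 38 24
f 37 21 39
f 37 39 38
f 38 39 40
f 38 40 24
f 39 21 41
f 39 41 40
f 40 41 42
f 40 42 24
f 41 21 43
f 41 43 42
f 42 43 44
f 42 44 24
f 43 21 22
f 43 22 44
f 44 22 23
f 44 23 24



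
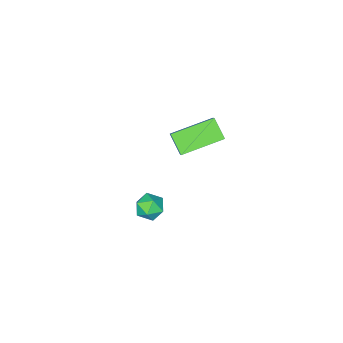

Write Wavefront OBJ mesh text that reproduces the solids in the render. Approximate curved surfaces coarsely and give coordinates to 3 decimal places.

v -4.571 -4.146 -1.905
v -4.192 -3.683 -1.288
v -4.414 -3.381 -2.576
v -4.035 -2.917 -1.959
v -2.925 -4.883 -2.361
v -2.546 -4.419 -1.744
v -2.768 -4.117 -3.032
v -2.389 -3.654 -2.415
v 0.768 -1.277 -0.852
v 1.17 -0.82 -1.017
v 1.43 -1.98 -1.183
v 1.832 -1.523 -1.348
v 1.716 -1.636 -0.738
v 1.307 -1.201 -0.534
v 1.293 -1.599 -1.666
v 0.884 -1.164 -1.462
v 1.495 -1.019 -1.52
v 1.756 -1.042 -0.947
v 0.844 -1.758 -1.253
v 1.105 -1.781 -0.68
f 2 4 1
f 5 2 1
f 1 4 3
f 3 5 1
f 2 8 4
f 6 2 5
f 6 8 2
f 4 8 3
f 7 5 3
f 3 8 7
f 7 6 5
f 8 6 7
f 9 20 14
f 9 14 10
f 9 10 16
f 9 16 19
f 9 19 20
f 10 14 18
f 14 20 13
f 20 19 11
f 19 16 15
f 16 10 17
f 12 18 13
f 12 13 11
f 12 11 15
f 12 15 17
f 12 17 18
f 13 18 14
f 11 13 20
f 15 11 19
f 17 15 16
f 18 17 10



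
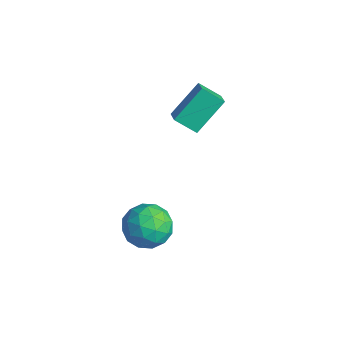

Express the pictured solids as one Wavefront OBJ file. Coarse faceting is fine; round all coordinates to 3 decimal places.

v -0.101 0.469 -3.969
v 0.735 -0.413 -4.27
v -1.415 -0.967 -3.41
v -0.579 -1.849 -3.711
v -0.377 -1.105 -2.725
v 0.435 -0.218 -3.07
v -1.115 -1.162 -4.61
v -0.303 -0.275 -4.955
v 0.108 -1.421 -4.666
v 0.564 -1.385 -3.501
v -1.244 0.005 -4.179
v -0.788 0.041 -3.014
v 0.432 0.154 -4.168
v -1.112 -1.534 -3.512
v -0.993 -1.097 -2.932
v -0.502 -1.615 -3.109
v 0.256 0.269 -3.463
v 0.747 -0.249 -3.64
v 0.094 -0.657 -2.733
v -1.427 -1.131 -4.04
v -0.936 -1.649 -4.217
v -0.178 0.235 -4.571
v 0.313 -0.283 -4.748
v -0.774 -0.723 -4.947
v 0.555 -0.956 -4.578
v -0.217 -1.8 -4.25
v -0.532 -1.397 -4.778
v -0.055 -0.875 -4.981
v 0.823 -0.936 -3.893
v 0.051 -1.78 -3.565
v 0.17 -1.343 -2.986
v 0.647 -0.821 -3.189
v 0.455 -1.528 -4.126
v -0.731 0.4 -4.115
v -1.503 -0.444 -3.787
v -1.327 -0.559 -4.491
v -0.85 -0.037 -4.694
v -0.463 0.42 -3.43
v -1.235 -0.424 -3.102
v -0.625 -0.505 -2.699
v -0.148 0.017 -2.902
v -1.135 0.148 -3.554
v -2.388 2.974 -0.067
v -3.089 2.188 0.712
v -2.517 4.513 1.37
v -3.218 3.727 2.149
v -1.562 2.653 0.351
v -2.263 1.867 1.13
v -1.691 4.192 1.788
v -2.392 3.406 2.567
f 1 38 17
f 38 12 41
f 17 41 6
f 38 41 17
f 1 17 13
f 17 6 18
f 13 18 2
f 17 18 13
f 1 13 22
f 13 2 23
f 22 23 8
f 13 23 22
f 1 22 34
f 22 8 37
f 34 37 11
f 22 37 34
f 1 34 38
f 34 11 42
f 38 42 12
f 34 42 38
f 2 18 29
f 18 6 32
f 29 32 10
f 18 32 29
f 6 41 19
f 41 12 40
f 19 40 5
f 41 40 19
f 12 42 39
f 42 11 35
f 39 35 3
f 42 35 39
f 11 37 36
f 37 8 24
f 36 24 7
f 37 24 36
f 8 23 28
f 23 2 25
f 28 25 9
f 23 25 28
f 4 30 16
f 30 10 31
f 16 31 5
f 30 31 16
f 4 16 14
f 16 5 15
f 14 15 3
f 16 15 14
f 4 14 21
f 14 3 20
f 21 20 7
f 14 20 21
f 4 21 26
f 21 7 27
f 26 27 9
f 21 27 26
f 4 26 30
f 26 9 33
f 30 33 10
f 26 33 30
f 5 31 19
f 31 10 32
f 19 32 6
f 31 32 19
f 3 15 39
f 15 5 40
f 39 40 12
f 15 40 39
f 7 20 36
f 20 3 35
f 36 35 11
f 20 35 36
f 9 27 28
f 27 7 24
f 28 24 8
f 27 24 28
f 10 33 29
f 33 9 25
f 29 25 2
f 33 25 29
f 44 46 43
f 47 44 43
f 43 46 45
f 45 47 43
f 44 50 46
f 48 44 47
f 48 50 44
f 46 50 45
f 49 47 45
f 45 50 49
f 49 48 47
f 50 48 49



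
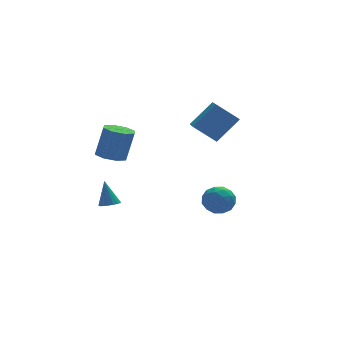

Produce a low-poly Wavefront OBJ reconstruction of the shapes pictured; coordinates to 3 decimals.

v -3.184 -1.211 -0.127
v -2.618 -0.557 -0.339
v -2.11 -0.416 1.456
v -2.676 -1.069 1.667
v -3.238 -0.324 -0.182
v -2.731 -0.183 1.613
v -3.827 -0.61 0.007
v -3.319 -0.469 1.801
v -4.038 -1.248 0.117
v -3.531 -1.107 1.912
v -3.75 -1.864 0.084
v -3.242 -1.723 1.879
v -3.129 -2.097 -0.073
v -2.622 -1.956 1.722
v -2.541 -1.811 -0.261
v -2.033 -1.67 1.533
v -2.329 -1.173 -0.372
v -1.822 -1.032 1.423
v 0.957 -3.752 -2.483
v 1.53 -3.158 -2.945
v 2.03 -4.842 -2.555
v 2.603 -4.248 -3.017
v 2.4 -4.097 -2.105
v 1.737 -3.423 -2.061
v 1.823 -4.577 -3.439
v 1.16 -3.903 -3.395
v 2.065 -3.667 -3.536
v 2.422 -3.37 -2.711
v 1.138 -4.63 -2.789
v 1.495 -4.333 -1.964
v 1.149 -3.359 -2.708
v 2.411 -4.641 -2.792
v 2.292 -4.552 -2.256
v 2.628 -4.202 -2.528
v 1.271 -3.515 -2.188
v 1.608 -3.166 -2.459
v 2.119 -3.718 -1.966
v 1.952 -4.834 -3.041
v 2.289 -4.485 -3.312
v 0.932 -3.798 -2.972
v 1.268 -3.448 -3.244
v 1.441 -4.282 -3.534
v 1.801 -3.309 -3.327
v 2.431 -3.95 -3.369
v 1.973 -4.143 -3.617
v 1.583 -3.748 -3.591
v 2.01 -3.135 -2.842
v 2.641 -3.775 -2.884
v 2.522 -3.687 -2.348
v 2.132 -3.291 -2.322
v 2.325 -3.434 -3.189
v 0.919 -4.225 -2.616
v 1.55 -4.865 -2.658
v 1.428 -4.709 -3.178
v 1.038 -4.313 -3.152
v 1.129 -4.05 -2.131
v 1.759 -4.691 -2.173
v 1.977 -4.252 -1.909
v 1.587 -3.857 -1.883
v 1.235 -4.566 -2.311
v 3.206 0.683 -0.785
v 2.021 1.194 0.275
v 3.407 1.877 -1.135
v 2.222 2.388 -0.075
v 4.558 0.872 0.635
v 3.373 1.383 1.695
v 4.759 2.066 0.285
v 3.574 2.577 1.345
v -2.805 0.572 -4.614
v -2.198 0.575 -4.562
v -2.935 1.148 -3.126
v -2.26 0.839 -4.67
v -2.447 1.042 -4.764
v -2.716 1.138 -4.825
v -3.006 1.104 -4.837
v -3.25 0.948 -4.798
v -3.392 0.706 -4.716
v -3.4 0.434 -4.612
v -3.271 0.193 -4.508
v -3.036 0.039 -4.428
v -2.748 0.008 -4.39
v -2.474 0.105 -4.404
v -2.275 0.31 -4.466
f 2 1 5
f 2 5 3
f 3 5 6
f 3 6 4
f 5 1 7
f 5 7 6
f 6 7 8
f 6 8 4
f 7 1 9
f 7 9 8
f 8 9 10
f 8 10 4
f 9 1 11
f 9 11 10
f 10 11 12
f 10 12 4
f 11 1 13
f 11 13 12
f 12 13 14
f 12 14 4
f 13 1 15
f 13 15 14
f 14 15 16
f 14 16 4
f 15 1 17
f 15 17 16
f 16 17 18
f 16 18 4
f 17 1 2
f 17 2 18
f 18 2 3
f 18 3 4
f 19 56 35
f 56 30 59
f 35 59 24
f 56 59 35
f 19 35 31
f 35 24 36
f 31 36 20
f 35 36 31
f 19 31 40
f 31 20 41
f 40 41 26
f 31 41 40
f 19 40 52
f 40 26 55
f 52 55 29
f 40 55 52
f 19 52 56
f 52 29 60
f 56 60 30
f 52 60 56
f 20 36 47
f 36 24 50
f 47 50 28
f 36 50 47
f 24 59 37
f 59 30 58
f 37 58 23
f 59 58 37
f 30 60 57
f 60 29 53
f 57 53 21
f 60 53 57
f 29 55 54
f 55 26 42
f 54 42 25
f 55 42 54
f 26 41 46
f 41 20 43
f 46 43 27
f 41 43 46
f 22 48 34
f 48 28 49
f 34 49 23
f 48 49 34
f 22 34 32
f 34 23 33
f 32 33 21
f 34 33 32
f 22 32 39
f 32 21 38
f 39 38 25
f 32 38 39
f 22 39 44
f 39 25 45
f 44 45 27
f 39 45 44
f 22 44 48
f 44 27 51
f 48 51 28
f 44 51 48
f 23 49 37
f 49 28 50
f 37 50 24
f 49 50 37
f 21 33 57
f 33 23 58
f 57 58 30
f 33 58 57
f 25 38 54
f 38 21 53
f 54 53 29
f 38 53 54
f 27 45 46
f 45 25 42
f 46 42 26
f 45 42 46
f 28 51 47
f 51 27 43
f 47 43 20
f 51 43 47
f 62 64 61
f 65 62 61
f 61 64 63
f 63 65 61
f 62 68 64
f 66 62 65
f 66 68 62
f 64 68 63
f 67 65 63
f 63 68 67
f 67 66 65
f 68 66 67
f 70 69 72
f 70 72 71
f 72 69 73
f 72 73 71
f 73 69 74
f 73 74 71
f 74 69 75
f 74 75 71
f 75 69 76
f 75 76 71
f 76 69 77
f 76 77 71
f 77 69 78
f 77 78 71
f 78 69 79
f 78 79 71
f 79 69 80
f 79 80 71
f 80 69 81
f 80 81 71
f 81 69 82
f 81 82 71
f 82 69 83
f 82 83 71
f 83 69 70
f 83 70 71



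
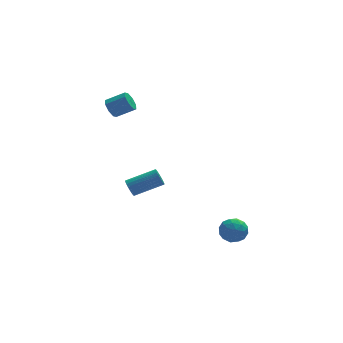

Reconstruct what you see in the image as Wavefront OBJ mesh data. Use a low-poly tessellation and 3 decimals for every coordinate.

v 3.403 -3.146 -4.432
v 3.733 -3.508 -3.828
v 2.287 -3.632 -4.112
v 2.617 -3.994 -3.508
v 2.55 -3.219 -3.508
v 3.24 -2.918 -3.705
v 2.78 -4.222 -4.235
v 3.47 -3.921 -4.432
v 3.348 -4.173 -3.706
v 3.207 -3.553 -3.257
v 2.813 -3.587 -4.683
v 2.672 -2.967 -4.234
v 3.666 -3.284 -4.158
v 2.354 -3.856 -3.782
v 2.315 -3.4 -3.782
v 2.509 -3.613 -3.427
v 3.376 -2.938 -4.086
v 3.571 -3.15 -3.731
v 2.875 -2.981 -3.543
v 2.449 -3.99 -4.209
v 2.644 -4.202 -3.854
v 3.511 -3.527 -4.513
v 3.705 -3.74 -4.158
v 3.145 -4.159 -4.397
v 3.634 -3.888 -3.731
v 2.978 -4.174 -3.543
v 3.073 -4.307 -3.97
v 3.479 -4.131 -4.086
v 3.551 -3.524 -3.467
v 2.895 -3.81 -3.279
v 2.855 -3.354 -3.279
v 3.261 -3.177 -3.395
v 3.324 -3.914 -3.395
v 3.125 -3.33 -4.661
v 2.469 -3.616 -4.473
v 2.759 -3.963 -4.545
v 3.165 -3.786 -4.661
v 3.042 -2.966 -4.397
v 2.386 -3.252 -4.209
v 2.541 -3.009 -3.854
v 2.947 -2.833 -3.97
v 2.696 -3.226 -4.545
v -1.271 1.089 -3.194
v -1.093 1.391 -3.593
v 0.469 1.352 -2.924
v 0.291 1.051 -2.526
v -1.153 1.542 -3.444
v 0.409 1.503 -2.775
v -1.233 1.615 -3.252
v 0.329 1.576 -2.583
v -1.32 1.597 -3.05
v 0.242 1.558 -2.381
v -1.399 1.492 -2.874
v 0.164 1.453 -2.205
v -1.455 1.316 -2.752
v 0.107 1.278 -2.083
v -1.479 1.102 -2.707
v 0.083 1.063 -2.038
v -1.468 0.886 -2.747
v 0.094 0.847 -2.078
v -1.423 0.704 -2.863
v 0.14 0.665 -2.194
v -1.351 0.59 -3.037
v 0.211 0.551 -2.368
v -1.265 0.561 -3.239
v 0.297 0.522 -2.57
v -1.181 0.624 -3.432
v 0.381 0.586 -2.763
v -1.112 0.768 -3.585
v 0.45 0.729 -2.916
v -1.071 0.967 -3.67
v 0.492 0.928 -3.001
v -1.064 1.187 -3.672
v 0.498 1.148 -3.003
v -2.11 1.431 2.513
v -1.794 1.667 2.06
v -0.834 1.444 2.614
v -1.15 1.209 3.067
v -1.905 1.979 2.378
v -0.945 1.756 2.932
v -2.136 1.971 2.775
v -1.176 1.748 3.329
v -2.351 1.646 3.019
v -1.392 1.424 3.572
v -2.426 1.196 2.966
v -1.466 0.973 3.52
v -2.315 0.884 2.648
v -1.355 0.661 3.202
v -2.084 0.892 2.251
v -1.124 0.669 2.805
v -1.868 1.216 2.008
v -0.909 0.994 2.561
f 1 38 17
f 38 12 41
f 17 41 6
f 38 41 17
f 1 17 13
f 17 6 18
f 13 18 2
f 17 18 13
f 1 13 22
f 13 2 23
f 22 23 8
f 13 23 22
f 1 22 34
f 22 8 37
f 34 37 11
f 22 37 34
f 1 34 38
f 34 11 42
f 38 42 12
f 34 42 38
f 2 18 29
f 18 6 32
f 29 32 10
f 18 32 29
f 6 41 19
f 41 12 40
f 19 40 5
f 41 40 19
f 12 42 39
f 42 11 35
f 39 35 3
f 42 35 39
f 11 37 36
f 37 8 24
f 36 24 7
f 37 24 36
f 8 23 28
f 23 2 25
f 28 25 9
f 23 25 28
f 4 30 16
f 30 10 31
f 16 31 5
f 30 31 16
f 4 16 14
f 16 5 15
f 14 15 3
f 16 15 14
f 4 14 21
f 14 3 20
f 21 20 7
f 14 20 21
f 4 21 26
f 21 7 27
f 26 27 9
f 21 27 26
f 4 26 30
f 26 9 33
f 30 33 10
f 26 33 30
f 5 31 19
f 31 10 32
f 19 32 6
f 31 32 19
f 3 15 39
f 15 5 40
f 39 40 12
f 15 40 39
f 7 20 36
f 20 3 35
f 36 35 11
f 20 35 36
f 9 27 28
f 27 7 24
f 28 24 8
f 27 24 28
f 10 33 29
f 33 9 25
f 29 25 2
f 33 25 29
f 44 43 47
f 44 47 45
f 45 47 48
f 45 48 46
f 47 43 49
f 47 49 48
f 48 49 50
f 48 50 46
f 49 43 51
f 49 51 50
f 50 51 52
f 50 52 46
f 51 43 53
f 51 53 52
f 52 53 54
f 52 54 46
f 53 43 55
f 53 55 54
f 54 55 56
f 54 56 46
f 55 43 57
f 55 57 56
f 56 57 58
f 56 58 46
f 57 43 59
f 57 59 58
f 58 59 60
f 58 60 46
f 59 43 61
f 59 61 60
f 60 61 62
f 60 62 46
f 61 43 63
f 61 63 62
f 62 63 64
f 62 64 46
f 63 43 65
f 63 65 64
f 64 65 66
f 64 66 46
f 65 43 67
f 65 67 66
f 66 67 68
f 66 68 46
f 67 43 69
f 67 69 68
f 68 69 70
f 68 70 46
f 69 43 71
f 69 71 70
f 70 71 72
f 70 72 46
f 71 43 73
f 71 73 72
f 72 73 74
f 72 74 46
f 73 43 44
f 73 44 74
f 74 44 45
f 74 45 46
f 76 75 79
f 76 79 77
f 77 79 80
f 77 80 78
f 79 75 81
f 79 81 80
f 80 81 82
f 80 82 78
f 81 75 83
f 81 83 82
f 82 83 84
f 82 84 78
f 83 75 85
f 83 85 84
f 84 85 86
f 84 86 78
f 85 75 87
f 85 87 86
f 86 87 88
f 86 88 78
f 87 75 89
f 87 89 88
f 88 89 90
f 88 90 78
f 89 75 91
f 89 91 90
f 90 91 92
f 90 92 78
f 91 75 76
f 91 76 92
f 92 76 77
f 92 77 78



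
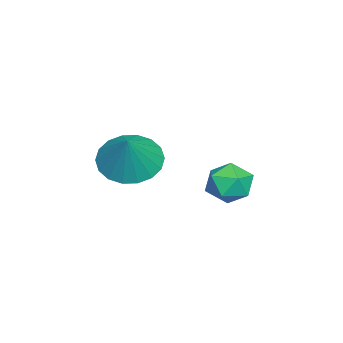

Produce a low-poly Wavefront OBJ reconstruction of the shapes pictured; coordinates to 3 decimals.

v 0.718 0.668 3.163
v 1.303 -0.119 2.849
v 1.642 0.872 4.377
v 1.497 0.24 2.642
v 1.536 0.685 2.537
v 1.414 1.126 2.557
v 1.153 1.477 2.696
v 0.807 1.667 2.928
v 0.442 1.66 3.206
v 0.133 1.456 3.476
v -0.061 1.096 3.683
v -0.1 0.652 3.788
v 0.022 0.21 3.768
v 0.283 -0.14 3.629
v 0.629 -0.331 3.397
v 0.993 -0.323 3.119
v -2.953 3.575 1.063
v -2.329 3.556 0.453
v -3.011 2.164 1.047
v -2.387 2.145 0.437
v -2.195 2.398 1.249
v -2.159 3.27 1.259
v -3.181 2.45 0.241
v -3.145 3.322 0.251
v -2.471 2.861 -0.056
v -1.861 2.829 0.568
v -3.479 2.891 0.932
v -2.869 2.859 1.556
f 2 1 4
f 2 4 3
f 4 1 5
f 4 5 3
f 5 1 6
f 5 6 3
f 6 1 7
f 6 7 3
f 7 1 8
f 7 8 3
f 8 1 9
f 8 9 3
f 9 1 10
f 9 10 3
f 10 1 11
f 10 11 3
f 11 1 12
f 11 12 3
f 12 1 13
f 12 13 3
f 13 1 14
f 13 14 3
f 14 1 15
f 14 15 3
f 15 1 16
f 15 16 3
f 16 1 2
f 16 2 3
f 17 28 22
f 17 22 18
f 17 18 24
f 17 24 27
f 17 27 28
f 18 22 26
f 22 28 21
f 28 27 19
f 27 24 23
f 24 18 25
f 20 26 21
f 20 21 19
f 20 19 23
f 20 23 25
f 20 25 26
f 21 26 22
f 19 21 28
f 23 19 27
f 25 23 24
f 26 25 18



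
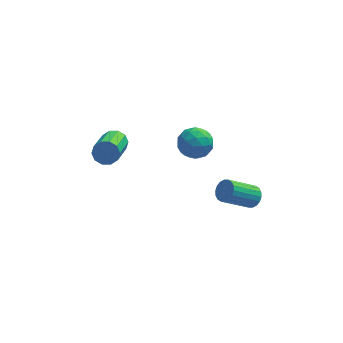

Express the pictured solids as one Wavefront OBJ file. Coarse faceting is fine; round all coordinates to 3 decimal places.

v 0.367 0.813 1.089
v 0.867 1.496 0.926
v 1.133 0.044 0.214
v 1.633 0.727 0.051
v 1.656 0.351 0.827
v 1.183 0.826 1.367
v 0.817 0.714 -0.227
v 0.344 1.189 0.313
v 1.145 1.435 0.113
v 1.664 1.211 0.764
v 0.336 0.329 0.376
v 0.855 0.105 1.027
v 0.549 1.222 1.084
v 1.451 0.318 0.056
v 1.464 0.097 0.511
v 1.758 0.498 0.416
v 0.735 0.829 1.344
v 1.029 1.23 1.248
v 1.493 0.557 1.19
v 0.971 0.31 -0.108
v 1.265 0.711 -0.204
v 0.242 1.042 0.724
v 0.536 1.443 0.629
v 0.507 0.983 -0.05
v 1.007 1.588 0.51
v 1.458 1.135 -0.004
v 0.978 1.128 -0.168
v 0.7 1.407 0.15
v 1.312 1.456 0.893
v 1.762 1.004 0.379
v 1.776 0.783 0.835
v 1.497 1.062 1.153
v 1.476 1.42 0.415
v 0.238 0.536 0.761
v 0.688 0.084 0.247
v 0.503 0.478 -0.013
v 0.224 0.757 0.305
v 0.542 0.405 1.144
v 0.993 -0.048 0.63
v 1.3 0.133 0.99
v 1.022 0.412 1.308
v 0.524 0.12 0.725
v 3.413 -1.076 -1.555
v 3.72 -0.901 -1.108
v 2.475 -1.388 -0.059
v 2.167 -1.564 -0.505
v 3.587 -0.694 -1.17
v 2.342 -1.181 -0.12
v 3.42 -0.563 -1.308
v 2.175 -1.05 -0.258
v 3.251 -0.533 -1.495
v 2.006 -1.02 -0.445
v 3.114 -0.611 -1.694
v 1.869 -1.098 -0.644
v 3.036 -0.782 -1.865
v 1.791 -1.269 -0.815
v 3.033 -1.01 -1.975
v 1.788 -1.497 -0.925
v 3.105 -1.252 -2.001
v 1.86 -1.739 -0.952
v 3.238 -1.459 -1.94
v 1.993 -1.946 -0.89
v 3.405 -1.59 -1.802
v 2.16 -2.077 -0.752
v 3.574 -1.62 -1.615
v 2.329 -2.107 -0.565
v 3.711 -1.542 -1.416
v 2.466 -2.029 -0.366
v 3.789 -1.371 -1.245
v 2.544 -1.858 -0.195
v 3.792 -1.143 -1.135
v 2.547 -1.63 -0.085
v -2.546 1.656 -0.156
v -2.375 1.935 0.382
v -2.742 0.202 1.395
v -2.914 -0.076 0.856
v -2.757 1.988 0.336
v -3.125 0.256 1.348
v -3.06 1.915 0.101
v -3.427 0.183 1.114
v -3.166 1.743 -0.232
v -3.533 0.011 0.781
v -3.035 1.538 -0.536
v -3.403 -0.194 0.477
v -2.718 1.378 -0.695
v -3.085 -0.355 0.318
v -2.335 1.324 -0.648
v -2.703 -0.408 0.364
v -2.033 1.397 -0.414
v -2.4 -0.335 0.599
v -1.927 1.569 -0.081
v -2.294 -0.163 0.932
v -2.057 1.774 0.223
v -2.425 0.042 1.236
f 1 38 17
f 38 12 41
f 17 41 6
f 38 41 17
f 1 17 13
f 17 6 18
f 13 18 2
f 17 18 13
f 1 13 22
f 13 2 23
f 22 23 8
f 13 23 22
f 1 22 34
f 22 8 37
f 34 37 11
f 22 37 34
f 1 34 38
f 34 11 42
f 38 42 12
f 34 42 38
f 2 18 29
f 18 6 32
f 29 32 10
f 18 32 29
f 6 41 19
f 41 12 40
f 19 40 5
f 41 40 19
f 12 42 39
f 42 11 35
f 39 35 3
f 42 35 39
f 11 37 36
f 37 8 24
f 36 24 7
f 37 24 36
f 8 23 28
f 23 2 25
f 28 25 9
f 23 25 28
f 4 30 16
f 30 10 31
f 16 31 5
f 30 31 16
f 4 16 14
f 16 5 15
f 14 15 3
f 16 15 14
f 4 14 21
f 14 3 20
f 21 20 7
f 14 20 21
f 4 21 26
f 21 7 27
f 26 27 9
f 21 27 26
f 4 26 30
f 26 9 33
f 30 33 10
f 26 33 30
f 5 31 19
f 31 10 32
f 19 32 6
f 31 32 19
f 3 15 39
f 15 5 40
f 39 40 12
f 15 40 39
f 7 20 36
f 20 3 35
f 36 35 11
f 20 35 36
f 9 27 28
f 27 7 24
f 28 24 8
f 27 24 28
f 10 33 29
f 33 9 25
f 29 25 2
f 33 25 29
f 44 43 47
f 44 47 45
f 45 47 48
f 45 48 46
f 47 43 49
f 47 49 48
f 48 49 50
f 48 50 46
f 49 43 51
f 49 51 50
f 50 51 52
f 50 52 46
f 51 43 53
f 51 53 52
f 52 53 54
f 52 54 46
f 53 43 55
f 53 55 54
f 54 55 56
f 54 56 46
f 55 43 57
f 55 57 56
f 56 57 58
f 56 58 46
f 57 43 59
f 57 59 58
f 58 59 60
f 58 60 46
f 59 43 61
f 59 61 60
f 60 61 62
f 60 62 46
f 61 43 63
f 61 63 62
f 62 63 64
f 62 64 46
f 63 43 65
f 63 65 64
f 64 65 66
f 64 66 46
f 65 43 67
f 65 67 66
f 66 67 68
f 66 68 46
f 67 43 69
f 67 69 68
f 68 69 70
f 68 70 46
f 69 43 71
f 69 71 70
f 70 71 72
f 70 72 46
f 71 43 44
f 71 44 72
f 72 44 45
f 72 45 46
f 74 73 77
f 74 77 75
f 75 77 78
f 75 78 76
f 77 73 79
f 77 79 78
f 78 79 80
f 78 80 76
f 79 73 81
f 79 81 80
f 80 81 82
f 80 82 76
f 81 73 83
f 81 83 82
f 82 83 84
f 82 84 76
f 83 73 85
f 83 85 84
f 84 85 86
f 84 86 76
f 85 73 87
f 85 87 86
f 86 87 88
f 86 88 76
f 87 73 89
f 87 89 88
f 88 89 90
f 88 90 76
f 89 73 91
f 89 91 90
f 90 91 92
f 90 92 76
f 91 73 93
f 91 93 92
f 92 93 94
f 92 94 76
f 93 73 74
f 93 74 94
f 94 74 75
f 94 75 76



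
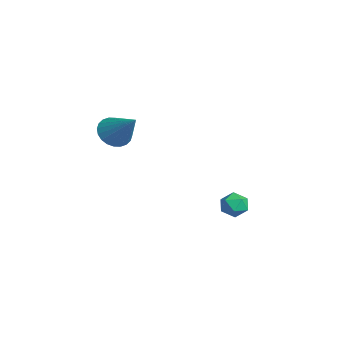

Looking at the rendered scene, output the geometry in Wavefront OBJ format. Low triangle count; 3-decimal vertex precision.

v 2.265 2.538 -2.324
v 2.771 2.123 -2.063
v 1.969 1.717 -3.057
v 2.475 1.302 -2.796
v 1.91 1.458 -2.405
v 2.093 1.966 -1.952
v 2.647 1.874 -3.168
v 2.83 2.382 -2.715
v 3.007 1.713 -2.585
v 2.551 1.455 -2.113
v 2.189 2.385 -3.007
v 1.733 2.127 -2.535
v 2.514 -3.283 2.558
v 3.068 -3.746 2.191
v 3.786 -2.717 3.762
v 3.098 -3.475 2.031
v 3.04 -3.175 1.952
v 2.901 -2.891 1.965
v 2.704 -2.667 2.068
v 2.477 -2.537 2.246
v 2.256 -2.52 2.472
v 2.075 -2.62 2.71
v 1.96 -2.821 2.926
v 1.93 -3.092 3.086
v 1.989 -3.392 3.165
v 2.127 -3.676 3.152
v 2.325 -3.9 3.049
v 2.551 -4.03 2.871
v 2.772 -4.046 2.645
v 2.953 -3.947 2.407
f 1 12 6
f 1 6 2
f 1 2 8
f 1 8 11
f 1 11 12
f 2 6 10
f 6 12 5
f 12 11 3
f 11 8 7
f 8 2 9
f 4 10 5
f 4 5 3
f 4 3 7
f 4 7 9
f 4 9 10
f 5 10 6
f 3 5 12
f 7 3 11
f 9 7 8
f 10 9 2
f 14 13 16
f 14 16 15
f 16 13 17
f 16 17 15
f 17 13 18
f 17 18 15
f 18 13 19
f 18 19 15
f 19 13 20
f 19 20 15
f 20 13 21
f 20 21 15
f 21 13 22
f 21 22 15
f 22 13 23
f 22 23 15
f 23 13 24
f 23 24 15
f 24 13 25
f 24 25 15
f 25 13 26
f 25 26 15
f 26 13 27
f 26 27 15
f 27 13 28
f 27 28 15
f 28 13 29
f 28 29 15
f 29 13 30
f 29 30 15
f 30 13 14
f 30 14 15



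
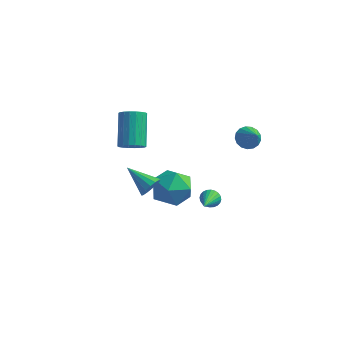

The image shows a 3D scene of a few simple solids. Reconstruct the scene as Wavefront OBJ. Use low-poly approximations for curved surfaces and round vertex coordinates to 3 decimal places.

v -0.408 0.691 -4.257
v 0.333 0.682 -3.369
v -0.773 -1.122 -3.971
v -0.032 -1.131 -3.083
v -1.027 -0.549 -2.999
v -0.802 0.572 -3.176
v 0.362 -1.012 -4.164
v 0.587 0.109 -4.341
v 0.809 -0.37 -3.312
v -0.05 -0.084 -2.592
v -0.39 -0.356 -4.748
v -1.249 -0.07 -4.028
v 2.671 -2.558 -1.528
v 2.983 -2.354 -1.195
v 2.889 -3.862 -0.932
v 2.813 -2.339 -1.101
v 2.621 -2.358 -1.072
v 2.437 -2.408 -1.113
v 2.288 -2.48 -1.216
v 2.198 -2.564 -1.367
v 2.179 -2.647 -1.543
v 2.236 -2.717 -1.716
v 2.359 -2.762 -1.861
v 2.529 -2.777 -1.954
v 2.721 -2.758 -1.983
v 2.905 -2.709 -1.943
v 3.054 -2.636 -1.84
v 3.144 -2.552 -1.688
v 3.163 -2.469 -1.513
v 3.106 -2.399 -1.34
v -0.065 -2.988 -1.323
v 0.211 -2.527 -1.013
v -1.415 -2.652 -0.617
v 0.104 -2.393 -1.284
v -0.05 -2.417 -1.565
v -0.207 -2.595 -1.781
v -0.326 -2.878 -1.875
v -0.375 -3.19 -1.82
v -0.342 -3.448 -1.633
v -0.234 -3.583 -1.362
v -0.081 -3.559 -1.081
v 0.077 -3.381 -0.865
v 0.196 -3.098 -0.772
v 0.245 -2.786 -0.826
v -2.386 0.021 -1.491
v -1.737 0.088 -1.298
v -2.265 1.406 0.023
v -2.914 1.339 -0.169
v -1.764 0.296 -1.517
v -2.293 1.614 -0.195
v -1.915 0.449 -1.73
v -2.443 1.767 -0.408
v -2.158 0.518 -1.896
v -2.687 1.836 -0.574
v -2.447 0.488 -1.981
v -2.976 1.806 -0.66
v -2.724 0.365 -1.97
v -3.252 1.684 -0.648
v -2.933 0.175 -1.863
v -3.462 1.493 -0.542
v -3.035 -0.046 -1.683
v -3.563 1.272 -0.362
v -3.007 -0.254 -1.465
v -3.536 1.064 -0.143
v -2.857 -0.407 -1.252
v -3.385 0.911 0.07
v -2.613 -0.476 -1.086
v -3.142 0.842 0.236
v -2.324 -0.446 -1
v -2.853 0.872 0.321
v -2.048 -0.324 -1.012
v -2.576 0.995 0.31
v -1.838 -0.133 -1.118
v -2.367 1.185 0.203
v 3.545 -0.222 1.29
v 4.055 -0.206 0.921
v 4.215 -0.878 2.19
v 4.078 0.045 1.087
v 3.979 0.235 1.3
v 3.78 0.32 1.51
v 3.527 0.281 1.67
v 3.278 0.126 1.742
v 3.091 -0.108 1.712
v 3.007 -0.368 1.584
v 3.047 -0.595 1.389
v 3.2 -0.736 1.172
v 3.433 -0.76 0.981
v 3.691 -0.66 0.862
v 3.916 -0.46 0.84
f 1 12 6
f 1 6 2
f 1 2 8
f 1 8 11
f 1 11 12
f 2 6 10
f 6 12 5
f 12 11 3
f 11 8 7
f 8 2 9
f 4 10 5
f 4 5 3
f 4 3 7
f 4 7 9
f 4 9 10
f 5 10 6
f 3 5 12
f 7 3 11
f 9 7 8
f 10 9 2
f 14 13 16
f 14 16 15
f 16 13 17
f 16 17 15
f 17 13 18
f 17 18 15
f 18 13 19
f 18 19 15
f 19 13 20
f 19 20 15
f 20 13 21
f 20 21 15
f 21 13 22
f 21 22 15
f 22 13 23
f 22 23 15
f 23 13 24
f 23 24 15
f 24 13 25
f 24 25 15
f 25 13 26
f 25 26 15
f 26 13 27
f 26 27 15
f 27 13 28
f 27 28 15
f 28 13 29
f 28 29 15
f 29 13 30
f 29 30 15
f 30 13 14
f 30 14 15
f 32 31 34
f 32 34 33
f 34 31 35
f 34 35 33
f 35 31 36
f 35 36 33
f 36 31 37
f 36 37 33
f 37 31 38
f 37 38 33
f 38 31 39
f 38 39 33
f 39 31 40
f 39 40 33
f 40 31 41
f 40 41 33
f 41 31 42
f 41 42 33
f 42 31 43
f 42 43 33
f 43 31 44
f 43 44 33
f 44 31 32
f 44 32 33
f 46 45 49
f 46 49 47
f 47 49 50
f 47 50 48
f 49 45 51
f 49 51 50
f 50 51 52
f 50 52 48
f 51 45 53
f 51 53 52
f 52 53 54
f 52 54 48
f 53 45 55
f 53 55 54
f 54 55 56
f 54 56 48
f 55 45 57
f 55 57 56
f 56 57 58
f 56 58 48
f 57 45 59
f 57 59 58
f 58 59 60
f 58 60 48
f 59 45 61
f 59 61 60
f 60 61 62
f 60 62 48
f 61 45 63
f 61 63 62
f 62 63 64
f 62 64 48
f 63 45 65
f 63 65 64
f 64 65 66
f 64 66 48
f 65 45 67
f 65 67 66
f 66 67 68
f 66 68 48
f 67 45 69
f 67 69 68
f 68 69 70
f 68 70 48
f 69 45 71
f 69 71 70
f 70 71 72
f 70 72 48
f 71 45 73
f 71 73 72
f 72 73 74
f 72 74 48
f 73 45 46
f 73 46 74
f 74 46 47
f 74 47 48
f 76 75 78
f 76 78 77
f 78 75 79
f 78 79 77
f 79 75 80
f 79 80 77
f 80 75 81
f 80 81 77
f 81 75 82
f 81 82 77
f 82 75 83
f 82 83 77
f 83 75 84
f 83 84 77
f 84 75 85
f 84 85 77
f 85 75 86
f 85 86 77
f 86 75 87
f 86 87 77
f 87 75 88
f 87 88 77
f 88 75 89
f 88 89 77
f 89 75 76
f 89 76 77



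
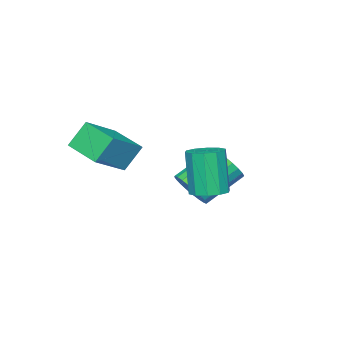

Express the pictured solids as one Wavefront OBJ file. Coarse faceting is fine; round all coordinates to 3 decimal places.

v -2.745 1.059 -0.473
v -2.325 0.747 0.296
v -3.855 1.409 1.401
v -4.275 1.721 0.633
v -2.193 1.085 0.276
v -3.723 1.747 1.381
v -2.146 1.419 0.141
v -3.676 2.081 1.246
v -2.19 1.698 -0.087
v -3.72 2.359 1.019
v -2.318 1.88 -0.373
v -3.848 2.541 0.732
v -2.512 1.936 -0.675
v -4.042 2.598 0.43
v -2.741 1.86 -0.946
v -4.271 2.521 0.159
v -2.97 1.661 -1.145
v -4.5 2.323 -0.04
v -3.165 1.371 -1.241
v -4.695 2.033 -0.136
v -3.297 1.033 -1.221
v -4.827 1.695 -0.116
v -3.344 0.699 -1.086
v -4.874 1.361 0.019
v -3.3 0.421 -0.859
v -4.83 1.082 0.247
v -3.172 0.239 -0.572
v -4.702 0.9 0.533
v -2.978 0.182 -0.27
v -4.508 0.844 0.835
v -2.749 0.259 0.001
v -4.279 0.92 1.106
v -2.52 0.457 0.2
v -4.05 1.119 1.305
v -0.894 3.361 0.849
v -0.288 2.87 0.84
v -0.62 2.428 2.783
v -1.226 2.919 2.791
v -0.125 3.306 0.967
v -0.457 2.863 2.91
v -0.256 3.763 1.049
v -0.587 3.32 2.992
v -0.631 4.066 1.054
v -0.962 3.623 2.997
v -1.106 4.1 0.981
v -1.437 3.658 2.924
v -1.5 3.852 0.857
v -1.832 3.41 2.8
v -1.663 3.417 0.73
v -1.995 2.974 2.673
v -1.533 2.96 0.648
v -1.864 2.517 2.591
v -1.158 2.657 0.643
v -1.489 2.214 2.586
v -0.683 2.622 0.716
v -1.014 2.18 2.659
v -1.016 -1.276 2.727
v 0.559 -1.388 3.728
v -0.707 0.325 2.419
v 0.868 0.214 3.421
v -0.348 -1.614 1.639
v 1.227 -1.725 2.641
v -0.039 -0.012 1.332
v 1.536 -0.124 2.333
f 2 1 5
f 2 5 3
f 3 5 6
f 3 6 4
f 5 1 7
f 5 7 6
f 6 7 8
f 6 8 4
f 7 1 9
f 7 9 8
f 8 9 10
f 8 10 4
f 9 1 11
f 9 11 10
f 10 11 12
f 10 12 4
f 11 1 13
f 11 13 12
f 12 13 14
f 12 14 4
f 13 1 15
f 13 15 14
f 14 15 16
f 14 16 4
f 15 1 17
f 15 17 16
f 16 17 18
f 16 18 4
f 17 1 19
f 17 19 18
f 18 19 20
f 18 20 4
f 19 1 21
f 19 21 20
f 20 21 22
f 20 22 4
f 21 1 23
f 21 23 22
f 22 23 24
f 22 24 4
f 23 1 25
f 23 25 24
f 24 25 26
f 24 26 4
f 25 1 27
f 25 27 26
f 26 27 28
f 26 28 4
f 27 1 29
f 27 29 28
f 28 29 30
f 28 30 4
f 29 1 31
f 29 31 30
f 30 31 32
f 30 32 4
f 31 1 33
f 31 33 32
f 32 33 34
f 32 34 4
f 33 1 2
f 33 2 34
f 34 2 3
f 34 3 4
f 36 35 39
f 36 39 37
f 37 39 40
f 37 40 38
f 39 35 41
f 39 41 40
f 40 41 42
f 40 42 38
f 41 35 43
f 41 43 42
f 42 43 44
f 42 44 38
f 43 35 45
f 43 45 44
f 44 45 46
f 44 46 38
f 45 35 47
f 45 47 46
f 46 47 48
f 46 48 38
f 47 35 49
f 47 49 48
f 48 49 50
f 48 50 38
f 49 35 51
f 49 51 50
f 50 51 52
f 50 52 38
f 51 35 53
f 51 53 52
f 52 53 54
f 52 54 38
f 53 35 55
f 53 55 54
f 54 55 56
f 54 56 38
f 55 35 36
f 55 36 56
f 56 36 37
f 56 37 38
f 58 60 57
f 61 58 57
f 57 60 59
f 59 61 57
f 58 64 60
f 62 58 61
f 62 64 58
f 60 64 59
f 63 61 59
f 59 64 63
f 63 62 61
f 64 62 63



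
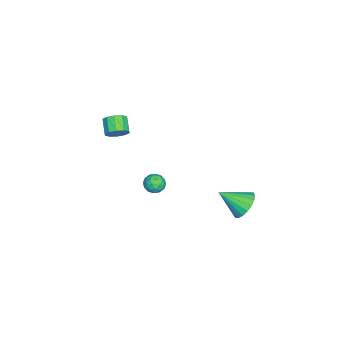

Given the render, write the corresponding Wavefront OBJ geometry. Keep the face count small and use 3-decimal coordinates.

v 3.3 -0.895 -3.403
v 3.708 -0.496 -3.088
v 3.432 -1.624 -2.652
v 3.84 -1.225 -2.337
v 3.204 -1.082 -2.37
v 3.123 -0.632 -2.834
v 4.017 -1.488 -2.906
v 3.936 -1.038 -3.37
v 4.151 -0.862 -2.781
v 3.649 -0.612 -2.449
v 3.491 -1.508 -3.291
v 2.989 -1.258 -2.959
v 3.492 -0.632 -3.312
v 3.648 -1.488 -2.428
v 3.274 -1.404 -2.448
v 3.514 -1.17 -2.262
v 3.149 -0.712 -3.162
v 3.388 -0.477 -2.977
v 3.092 -0.821 -2.555
v 3.752 -1.643 -2.763
v 3.991 -1.408 -2.578
v 3.626 -0.95 -3.478
v 3.866 -0.716 -3.292
v 4.048 -1.299 -3.185
v 3.992 -0.613 -2.946
v 4.07 -1.041 -2.504
v 4.174 -1.196 -2.839
v 4.126 -0.931 -3.111
v 3.697 -0.465 -2.751
v 3.775 -0.893 -2.309
v 3.401 -0.809 -2.329
v 3.353 -0.545 -2.602
v 3.958 -0.68 -2.57
v 3.365 -1.227 -3.431
v 3.443 -1.655 -2.989
v 3.787 -1.575 -3.138
v 3.739 -1.311 -3.411
v 3.07 -1.079 -3.236
v 3.148 -1.507 -2.794
v 3.014 -1.189 -2.629
v 2.966 -0.924 -2.901
v 3.182 -1.44 -3.17
v 1.096 -3.792 -1.293
v 1.542 -4.116 -0.862
v 0.75 -4.453 -0.296
v 0.304 -4.128 -0.727
v 1.479 -3.715 -0.712
v 0.687 -4.052 -0.146
v 1.269 -3.344 -0.784
v 0.478 -3.68 -0.218
v 0.994 -3.143 -1.05
v 0.202 -3.48 -0.484
v 0.757 -3.19 -1.409
v -0.035 -3.527 -0.843
v 0.65 -3.467 -1.724
v -0.142 -3.804 -1.158
v 0.713 -3.868 -1.874
v -0.079 -4.205 -1.308
v 0.922 -4.24 -1.802
v 0.131 -4.576 -1.236
v 1.198 -4.44 -1.536
v 0.406 -4.777 -0.97
v 1.435 -4.393 -1.177
v 0.643 -4.73 -0.611
v 2.795 3.686 -4.379
v 3.655 3.558 -4.736
v 3.005 2.314 -3.381
v 3.727 3.808 -4.408
v 3.614 4.033 -4.074
v 3.339 4.19 -3.801
v 2.956 4.247 -3.642
v 2.542 4.193 -3.629
v 2.177 4.039 -3.764
v 1.935 3.815 -4.022
v 1.863 3.565 -4.35
v 1.976 3.34 -4.683
v 2.251 3.183 -4.957
v 2.634 3.126 -5.116
v 3.048 3.18 -5.129
v 3.413 3.334 -4.994
f 1 38 17
f 38 12 41
f 17 41 6
f 38 41 17
f 1 17 13
f 17 6 18
f 13 18 2
f 17 18 13
f 1 13 22
f 13 2 23
f 22 23 8
f 13 23 22
f 1 22 34
f 22 8 37
f 34 37 11
f 22 37 34
f 1 34 38
f 34 11 42
f 38 42 12
f 34 42 38
f 2 18 29
f 18 6 32
f 29 32 10
f 18 32 29
f 6 41 19
f 41 12 40
f 19 40 5
f 41 40 19
f 12 42 39
f 42 11 35
f 39 35 3
f 42 35 39
f 11 37 36
f 37 8 24
f 36 24 7
f 37 24 36
f 8 23 28
f 23 2 25
f 28 25 9
f 23 25 28
f 4 30 16
f 30 10 31
f 16 31 5
f 30 31 16
f 4 16 14
f 16 5 15
f 14 15 3
f 16 15 14
f 4 14 21
f 14 3 20
f 21 20 7
f 14 20 21
f 4 21 26
f 21 7 27
f 26 27 9
f 21 27 26
f 4 26 30
f 26 9 33
f 30 33 10
f 26 33 30
f 5 31 19
f 31 10 32
f 19 32 6
f 31 32 19
f 3 15 39
f 15 5 40
f 39 40 12
f 15 40 39
f 7 20 36
f 20 3 35
f 36 35 11
f 20 35 36
f 9 27 28
f 27 7 24
f 28 24 8
f 27 24 28
f 10 33 29
f 33 9 25
f 29 25 2
f 33 25 29
f 44 43 47
f 44 47 45
f 45 47 48
f 45 48 46
f 47 43 49
f 47 49 48
f 48 49 50
f 48 50 46
f 49 43 51
f 49 51 50
f 50 51 52
f 50 52 46
f 51 43 53
f 51 53 52
f 52 53 54
f 52 54 46
f 53 43 55
f 53 55 54
f 54 55 56
f 54 56 46
f 55 43 57
f 55 57 56
f 56 57 58
f 56 58 46
f 57 43 59
f 57 59 58
f 58 59 60
f 58 60 46
f 59 43 61
f 59 61 60
f 60 61 62
f 60 62 46
f 61 43 63
f 61 63 62
f 62 63 64
f 62 64 46
f 63 43 44
f 63 44 64
f 64 44 45
f 64 45 46
f 66 65 68
f 66 68 67
f 68 65 69
f 68 69 67
f 69 65 70
f 69 70 67
f 70 65 71
f 70 71 67
f 71 65 72
f 71 72 67
f 72 65 73
f 72 73 67
f 73 65 74
f 73 74 67
f 74 65 75
f 74 75 67
f 75 65 76
f 75 76 67
f 76 65 77
f 76 77 67
f 77 65 78
f 77 78 67
f 78 65 79
f 78 79 67
f 79 65 80
f 79 80 67
f 80 65 66
f 80 66 67



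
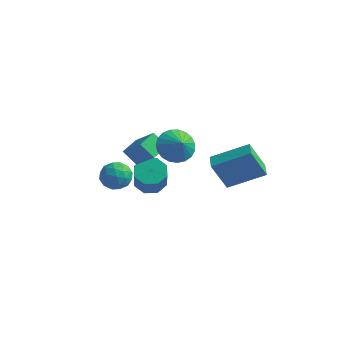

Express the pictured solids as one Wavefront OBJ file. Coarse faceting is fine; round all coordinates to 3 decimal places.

v -3.063 2.091 -2.476
v -2.245 1.814 -2.208
v -3.535 0.706 -2.472
v -2.717 0.429 -2.204
v -3.24 0.903 -1.64
v -2.948 1.76 -1.642
v -2.832 0.76 -3.038
v -2.54 1.617 -3.04
v -2.102 0.991 -2.556
v -2.354 1.08 -1.692
v -3.426 1.44 -2.988
v -3.678 1.529 -2.124
v -2.613 2.074 -2.342
v -3.167 0.446 -2.338
v -3.474 0.725 -2.006
v -2.994 0.562 -1.849
v -3.026 2.042 -2.01
v -2.545 1.879 -1.853
v -3.13 1.344 -1.518
v -3.235 0.641 -2.827
v -2.754 0.478 -2.67
v -2.786 1.958 -2.831
v -2.306 1.795 -2.674
v -2.65 1.176 -3.162
v -2.048 1.428 -2.39
v -2.325 0.613 -2.387
v -2.393 0.808 -2.877
v -2.221 1.312 -2.878
v -2.196 1.48 -1.882
v -2.473 0.665 -1.879
v -2.781 0.944 -1.547
v -2.609 1.448 -1.549
v -2.112 0.996 -2.086
v -3.307 1.855 -2.801
v -3.584 1.04 -2.798
v -3.171 1.072 -3.131
v -2.999 1.576 -3.133
v -3.455 1.907 -2.293
v -3.732 1.092 -2.29
v -3.559 1.208 -1.802
v -3.387 1.712 -1.803
v -3.668 1.524 -2.594
v -1.156 0.427 -0.295
v -1.892 0.356 0.45
v -1.058 1.524 -0.095
v -1.794 1.454 0.651
v 0.054 0.106 0.869
v -0.682 0.036 1.615
v 0.152 1.204 1.07
v -0.584 1.133 1.815
v -2.465 3.921 -4.263
v -1.801 3.532 -4.748
v -1.21 2.59 -3.182
v -1.875 2.979 -2.697
v -1.603 4.134 -4.46
v -1.012 3.192 -2.894
v -1.91 4.612 -4.057
v -1.319 3.67 -2.491
v -2.543 4.685 -3.774
v -1.952 3.743 -2.209
v -3.13 4.31 -3.778
v -2.539 3.368 -2.212
v -3.328 3.708 -4.066
v -2.737 2.766 -2.5
v -3.021 3.23 -4.469
v -2.43 2.288 -2.903
v -2.388 3.157 -4.751
v -1.797 2.215 -3.186
v 1.662 -0.587 2.724
v 2.314 -0.803 2.011
v 2.278 -1.013 3.416
v 2.438 -0.429 2.13
v 2.428 -0.082 2.352
v 2.285 0.177 2.638
v 2.035 0.304 2.939
v 1.72 0.277 3.203
v 1.395 0.1 3.384
v 1.116 -0.195 3.451
v 0.932 -0.558 3.392
v 0.873 -0.927 3.217
v 0.952 -1.236 2.957
v 1.152 -1.434 2.657
v 1.441 -1.485 2.369
v 1.769 -1.381 2.141
v 2.077 -1.139 2.015
v 2.421 3.078 -1.705
v 1.789 2.564 -0.022
v 4.084 4.091 -0.771
v 3.452 3.577 0.913
v 2.908 2.323 -1.753
v 2.276 1.809 -0.069
v 4.571 3.336 -0.818
v 3.939 2.822 0.865
f 1 38 17
f 38 12 41
f 17 41 6
f 38 41 17
f 1 17 13
f 17 6 18
f 13 18 2
f 17 18 13
f 1 13 22
f 13 2 23
f 22 23 8
f 13 23 22
f 1 22 34
f 22 8 37
f 34 37 11
f 22 37 34
f 1 34 38
f 34 11 42
f 38 42 12
f 34 42 38
f 2 18 29
f 18 6 32
f 29 32 10
f 18 32 29
f 6 41 19
f 41 12 40
f 19 40 5
f 41 40 19
f 12 42 39
f 42 11 35
f 39 35 3
f 42 35 39
f 11 37 36
f 37 8 24
f 36 24 7
f 37 24 36
f 8 23 28
f 23 2 25
f 28 25 9
f 23 25 28
f 4 30 16
f 30 10 31
f 16 31 5
f 30 31 16
f 4 16 14
f 16 5 15
f 14 15 3
f 16 15 14
f 4 14 21
f 14 3 20
f 21 20 7
f 14 20 21
f 4 21 26
f 21 7 27
f 26 27 9
f 21 27 26
f 4 26 30
f 26 9 33
f 30 33 10
f 26 33 30
f 5 31 19
f 31 10 32
f 19 32 6
f 31 32 19
f 3 15 39
f 15 5 40
f 39 40 12
f 15 40 39
f 7 20 36
f 20 3 35
f 36 35 11
f 20 35 36
f 9 27 28
f 27 7 24
f 28 24 8
f 27 24 28
f 10 33 29
f 33 9 25
f 29 25 2
f 33 25 29
f 44 46 43
f 47 44 43
f 43 46 45
f 45 47 43
f 44 50 46
f 48 44 47
f 48 50 44
f 46 50 45
f 49 47 45
f 45 50 49
f 49 48 47
f 50 48 49
f 52 51 55
f 52 55 53
f 53 55 56
f 53 56 54
f 55 51 57
f 55 57 56
f 56 57 58
f 56 58 54
f 57 51 59
f 57 59 58
f 58 59 60
f 58 60 54
f 59 51 61
f 59 61 60
f 60 61 62
f 60 62 54
f 61 51 63
f 61 63 62
f 62 63 64
f 62 64 54
f 63 51 65
f 63 65 64
f 64 65 66
f 64 66 54
f 65 51 67
f 65 67 66
f 66 67 68
f 66 68 54
f 67 51 52
f 67 52 68
f 68 52 53
f 68 53 54
f 70 69 72
f 70 72 71
f 72 69 73
f 72 73 71
f 73 69 74
f 73 74 71
f 74 69 75
f 74 75 71
f 75 69 76
f 75 76 71
f 76 69 77
f 76 77 71
f 77 69 78
f 77 78 71
f 78 69 79
f 78 79 71
f 79 69 80
f 79 80 71
f 80 69 81
f 80 81 71
f 81 69 82
f 81 82 71
f 82 69 83
f 82 83 71
f 83 69 84
f 83 84 71
f 84 69 85
f 84 85 71
f 85 69 70
f 85 70 71
f 87 89 86
f 90 87 86
f 86 89 88
f 88 90 86
f 87 93 89
f 91 87 90
f 91 93 87
f 89 93 88
f 92 90 88
f 88 93 92
f 92 91 90
f 93 91 92

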